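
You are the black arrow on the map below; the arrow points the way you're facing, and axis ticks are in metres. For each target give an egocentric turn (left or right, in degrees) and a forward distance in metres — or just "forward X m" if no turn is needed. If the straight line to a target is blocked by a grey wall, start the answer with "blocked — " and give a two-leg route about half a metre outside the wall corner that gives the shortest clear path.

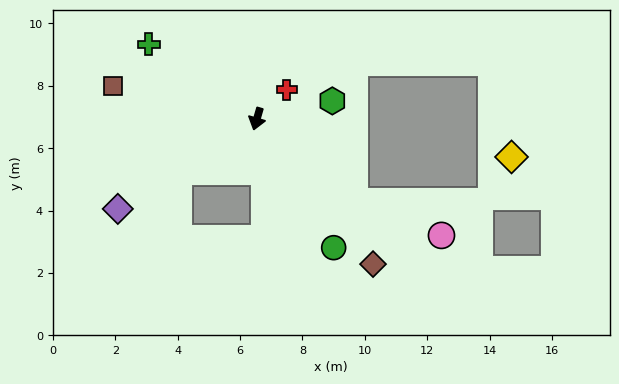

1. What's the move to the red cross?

turn left 150°, forward 1.3 m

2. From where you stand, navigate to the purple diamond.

turn right 41°, forward 5.3 m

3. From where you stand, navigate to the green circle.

turn left 47°, forward 4.8 m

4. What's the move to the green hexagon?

turn left 120°, forward 2.5 m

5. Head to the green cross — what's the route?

turn right 108°, forward 4.2 m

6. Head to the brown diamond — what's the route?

turn left 55°, forward 6.0 m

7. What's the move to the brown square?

turn right 87°, forward 4.7 m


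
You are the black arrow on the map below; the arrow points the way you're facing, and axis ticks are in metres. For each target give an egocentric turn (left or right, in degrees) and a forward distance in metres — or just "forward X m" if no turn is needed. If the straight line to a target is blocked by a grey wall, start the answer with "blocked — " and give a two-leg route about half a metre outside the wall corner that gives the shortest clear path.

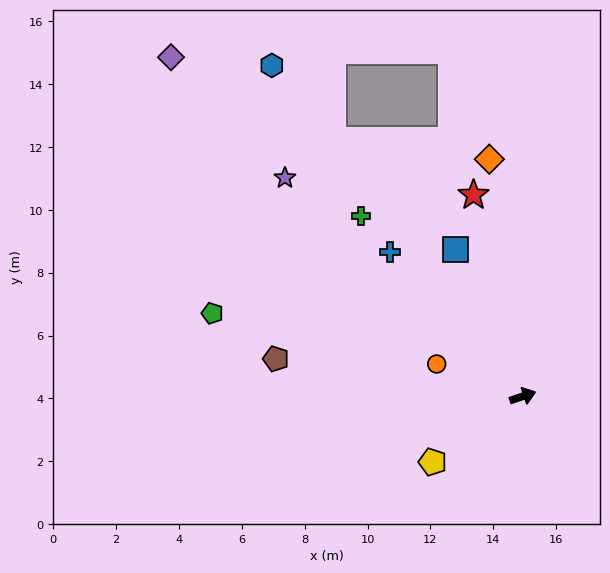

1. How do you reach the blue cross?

turn left 114°, forward 6.2 m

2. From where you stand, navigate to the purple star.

turn left 119°, forward 10.3 m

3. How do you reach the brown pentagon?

turn left 153°, forward 7.9 m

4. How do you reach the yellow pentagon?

turn right 163°, forward 3.5 m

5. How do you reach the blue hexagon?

turn left 108°, forward 13.2 m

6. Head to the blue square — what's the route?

turn left 96°, forward 5.1 m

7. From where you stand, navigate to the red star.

turn left 85°, forward 6.6 m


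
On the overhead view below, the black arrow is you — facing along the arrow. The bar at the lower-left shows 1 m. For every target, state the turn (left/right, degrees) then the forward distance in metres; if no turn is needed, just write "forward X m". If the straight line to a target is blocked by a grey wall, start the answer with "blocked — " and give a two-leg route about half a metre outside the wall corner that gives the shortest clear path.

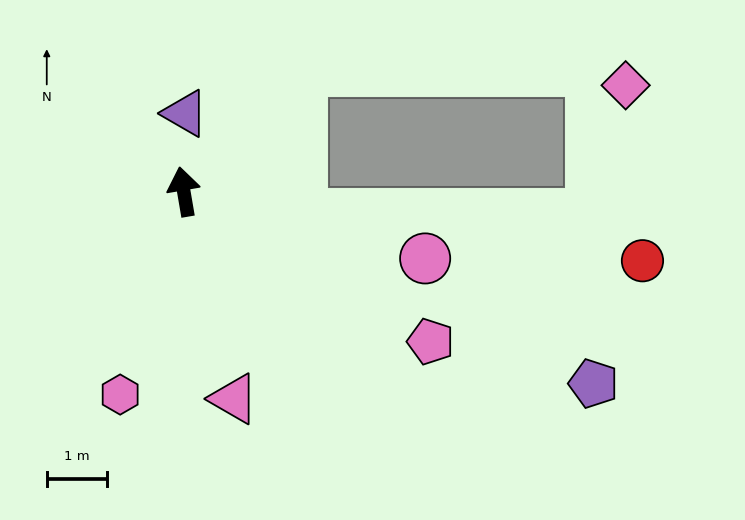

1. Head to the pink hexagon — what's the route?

turn left 153°, forward 3.5 m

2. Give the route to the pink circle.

turn right 115°, forward 4.2 m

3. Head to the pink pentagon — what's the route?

turn right 131°, forward 4.8 m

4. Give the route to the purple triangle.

turn right 11°, forward 1.3 m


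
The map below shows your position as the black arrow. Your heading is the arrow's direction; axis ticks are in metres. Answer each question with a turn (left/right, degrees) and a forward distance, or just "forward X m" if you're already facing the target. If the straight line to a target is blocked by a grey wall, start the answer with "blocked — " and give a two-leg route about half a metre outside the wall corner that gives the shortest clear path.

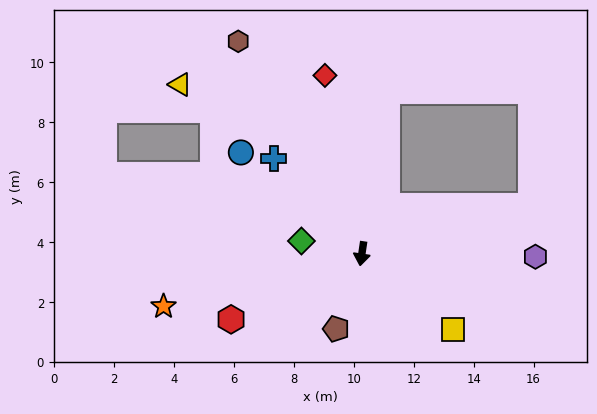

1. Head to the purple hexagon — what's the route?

turn left 97°, forward 5.8 m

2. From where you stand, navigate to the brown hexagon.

turn right 141°, forward 8.2 m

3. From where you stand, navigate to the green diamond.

turn right 93°, forward 2.1 m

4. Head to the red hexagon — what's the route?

turn right 55°, forward 4.9 m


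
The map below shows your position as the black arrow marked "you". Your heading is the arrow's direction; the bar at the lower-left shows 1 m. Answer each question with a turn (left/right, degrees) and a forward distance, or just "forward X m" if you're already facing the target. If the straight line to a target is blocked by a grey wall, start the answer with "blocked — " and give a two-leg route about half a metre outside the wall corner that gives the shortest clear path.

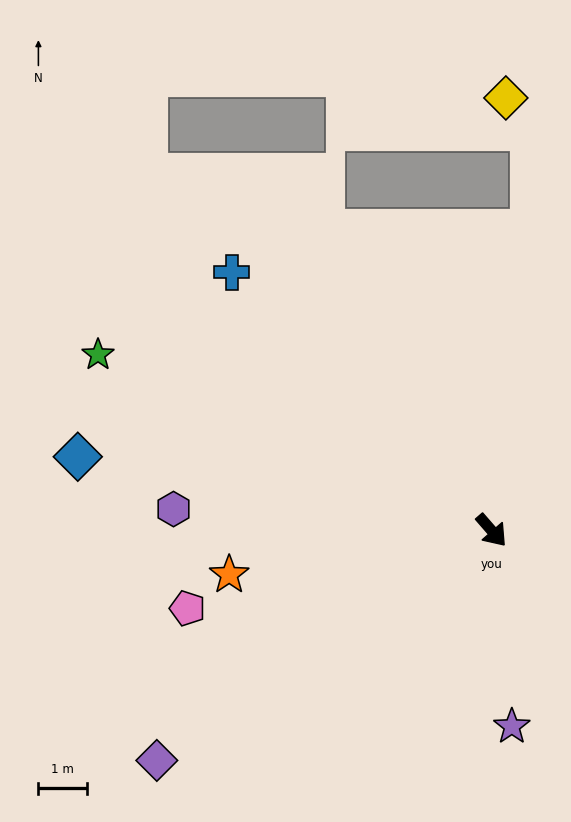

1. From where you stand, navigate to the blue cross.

turn right 176°, forward 7.6 m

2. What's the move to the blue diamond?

turn right 141°, forward 8.7 m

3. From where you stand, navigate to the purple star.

turn right 35°, forward 4.1 m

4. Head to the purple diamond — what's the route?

turn right 97°, forward 8.4 m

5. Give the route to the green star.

turn right 155°, forward 8.9 m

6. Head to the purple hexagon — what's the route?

turn right 135°, forward 6.6 m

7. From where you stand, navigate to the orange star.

turn right 121°, forward 5.5 m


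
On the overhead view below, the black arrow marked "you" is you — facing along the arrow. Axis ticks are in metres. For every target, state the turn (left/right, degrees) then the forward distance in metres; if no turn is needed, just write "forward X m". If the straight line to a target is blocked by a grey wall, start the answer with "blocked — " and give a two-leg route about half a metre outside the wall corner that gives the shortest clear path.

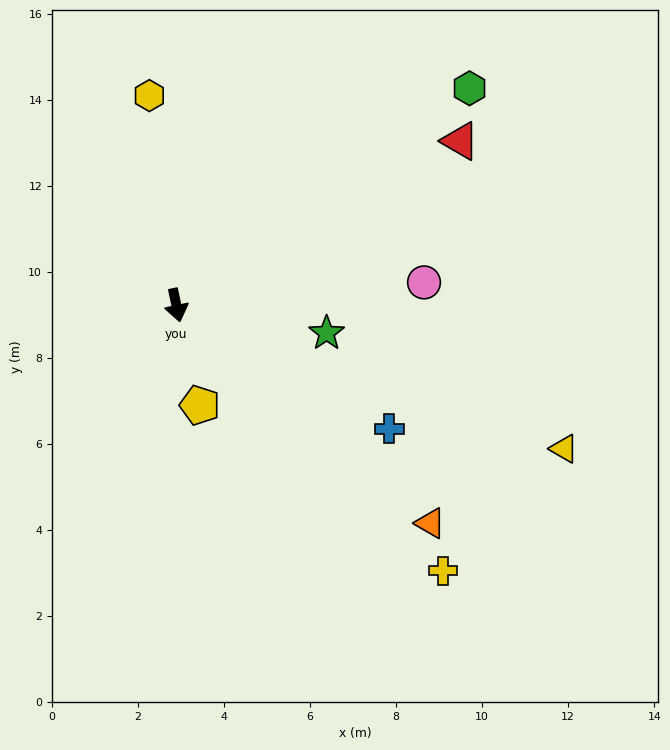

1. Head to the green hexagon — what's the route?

turn left 115°, forward 8.5 m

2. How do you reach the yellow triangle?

turn left 58°, forward 9.6 m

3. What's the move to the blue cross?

turn left 48°, forward 5.7 m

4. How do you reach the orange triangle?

turn left 37°, forward 7.8 m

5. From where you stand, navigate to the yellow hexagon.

turn left 175°, forward 4.9 m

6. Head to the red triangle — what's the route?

turn left 108°, forward 7.6 m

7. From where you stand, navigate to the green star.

turn left 68°, forward 3.5 m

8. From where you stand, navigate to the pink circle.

turn left 83°, forward 5.8 m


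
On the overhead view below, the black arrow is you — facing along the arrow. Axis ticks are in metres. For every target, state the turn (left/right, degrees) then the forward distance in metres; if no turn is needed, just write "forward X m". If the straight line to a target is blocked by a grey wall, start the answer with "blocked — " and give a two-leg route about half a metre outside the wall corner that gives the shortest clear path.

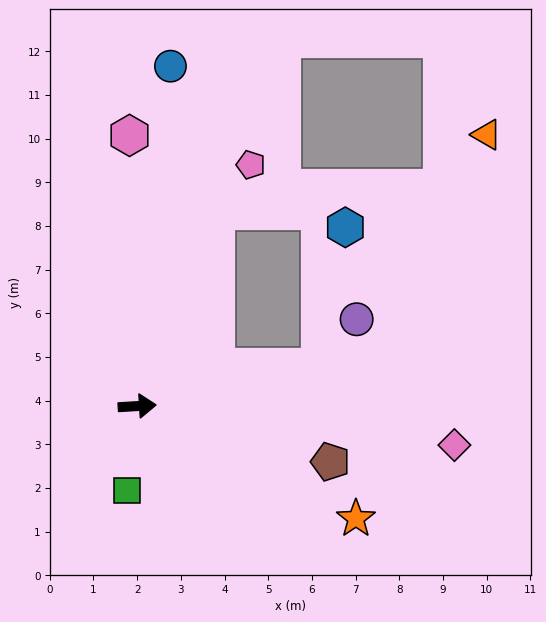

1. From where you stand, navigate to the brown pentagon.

turn right 20°, forward 4.6 m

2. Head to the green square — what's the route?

turn right 101°, forward 1.9 m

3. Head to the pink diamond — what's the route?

turn right 10°, forward 7.3 m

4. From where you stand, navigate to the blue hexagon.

blocked — turn left 9°, forward 4.3 m, then turn left 67°, forward 3.2 m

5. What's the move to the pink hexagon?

turn left 88°, forward 6.2 m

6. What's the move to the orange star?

turn right 31°, forward 5.6 m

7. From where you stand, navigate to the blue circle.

turn left 81°, forward 7.8 m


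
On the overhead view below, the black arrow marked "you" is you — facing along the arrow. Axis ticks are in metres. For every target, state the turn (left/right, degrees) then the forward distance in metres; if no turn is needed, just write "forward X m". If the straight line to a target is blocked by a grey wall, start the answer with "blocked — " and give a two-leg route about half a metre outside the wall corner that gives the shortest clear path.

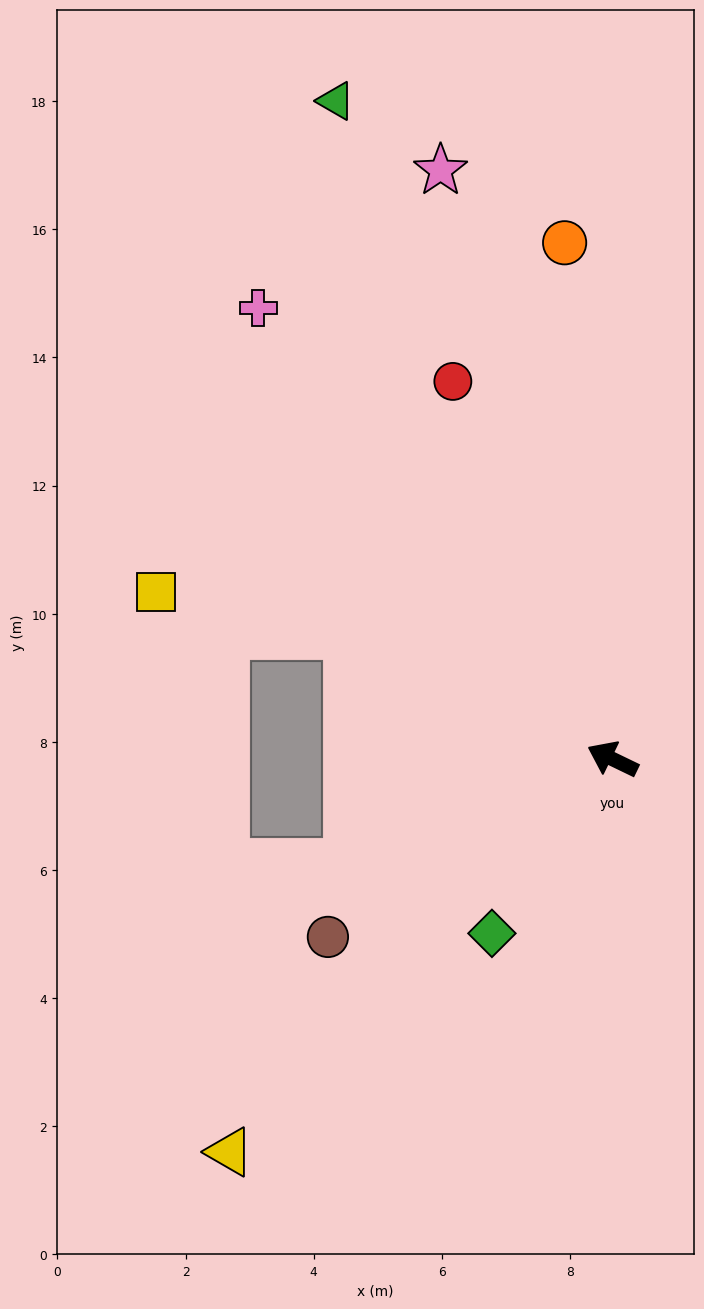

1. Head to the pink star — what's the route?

turn right 48°, forward 9.6 m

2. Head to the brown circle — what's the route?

turn left 58°, forward 5.2 m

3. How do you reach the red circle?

turn right 41°, forward 6.4 m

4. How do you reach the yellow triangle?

turn left 72°, forward 8.6 m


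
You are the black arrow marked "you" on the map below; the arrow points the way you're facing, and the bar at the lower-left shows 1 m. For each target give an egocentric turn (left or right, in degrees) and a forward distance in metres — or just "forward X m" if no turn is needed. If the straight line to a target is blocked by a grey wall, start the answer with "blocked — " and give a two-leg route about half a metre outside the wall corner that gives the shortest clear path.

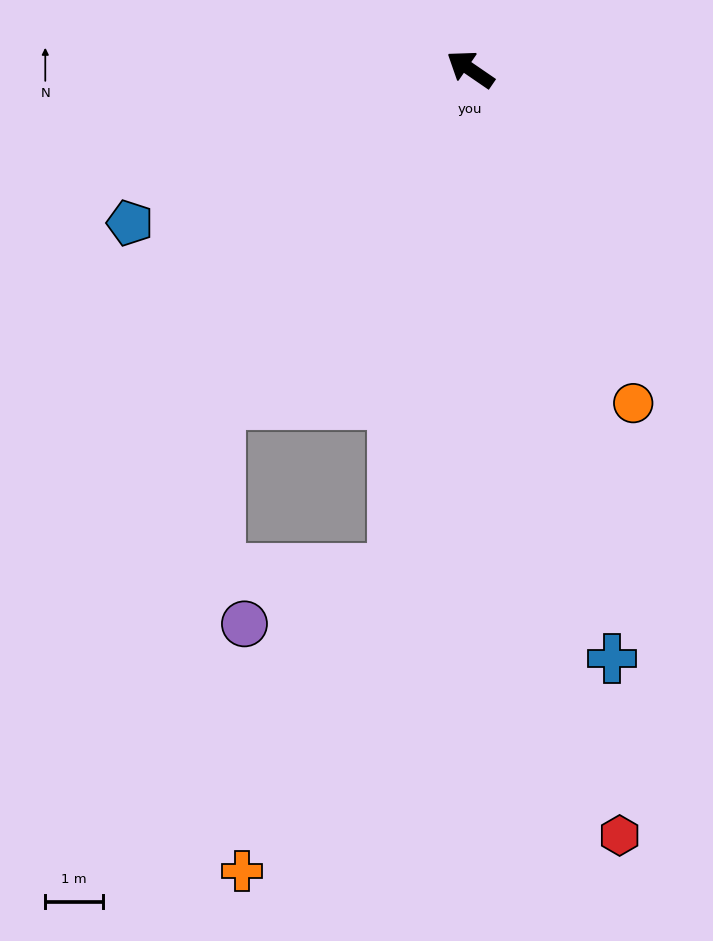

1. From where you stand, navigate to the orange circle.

turn left 150°, forward 6.4 m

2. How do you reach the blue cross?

turn left 138°, forward 10.5 m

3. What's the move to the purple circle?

blocked — turn left 115°, forward 8.7 m, then turn right 60°, forward 2.7 m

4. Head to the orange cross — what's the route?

blocked — turn left 115°, forward 8.7 m, then turn right 17°, forward 5.8 m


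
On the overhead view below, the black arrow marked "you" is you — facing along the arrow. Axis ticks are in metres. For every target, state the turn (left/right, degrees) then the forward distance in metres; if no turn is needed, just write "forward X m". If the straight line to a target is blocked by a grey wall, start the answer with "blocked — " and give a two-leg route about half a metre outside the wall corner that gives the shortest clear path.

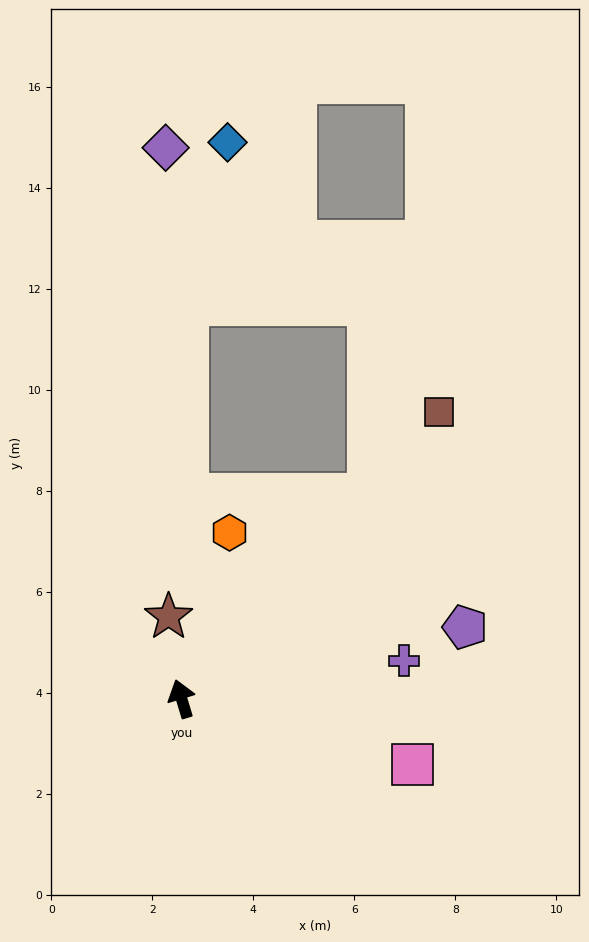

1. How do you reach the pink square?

turn right 123°, forward 4.8 m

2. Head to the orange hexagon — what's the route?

turn right 33°, forward 3.4 m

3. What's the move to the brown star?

turn right 8°, forward 1.6 m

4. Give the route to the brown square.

turn right 59°, forward 7.6 m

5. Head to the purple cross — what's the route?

turn right 97°, forward 4.5 m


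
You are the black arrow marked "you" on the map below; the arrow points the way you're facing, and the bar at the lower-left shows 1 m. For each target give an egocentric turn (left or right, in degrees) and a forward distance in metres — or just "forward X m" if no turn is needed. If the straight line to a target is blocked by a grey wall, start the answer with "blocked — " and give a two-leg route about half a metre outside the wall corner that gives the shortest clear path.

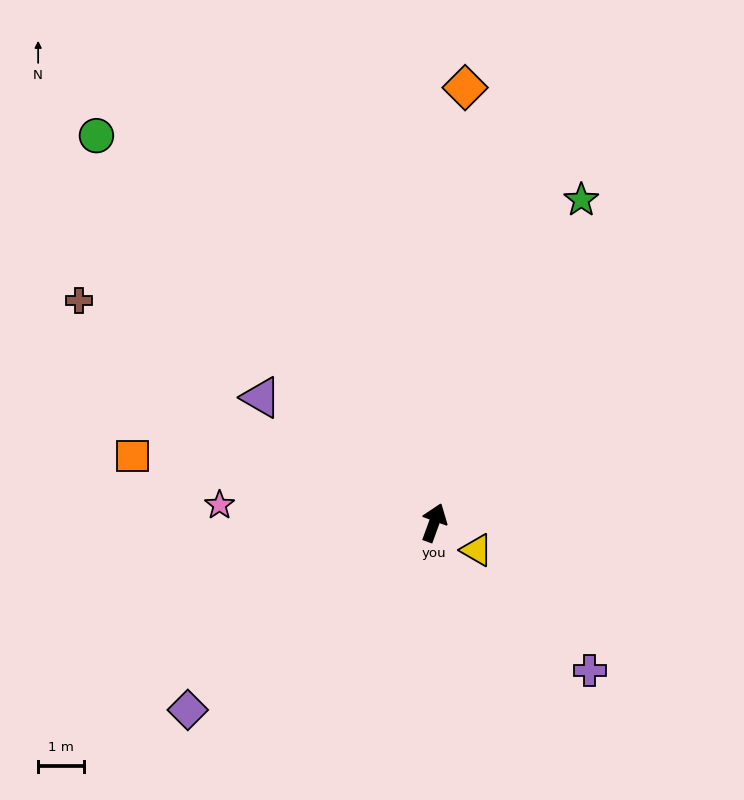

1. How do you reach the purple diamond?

turn left 147°, forward 6.8 m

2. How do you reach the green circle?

turn left 61°, forward 11.2 m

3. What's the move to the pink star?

turn left 105°, forward 4.7 m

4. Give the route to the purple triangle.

turn left 74°, forward 4.7 m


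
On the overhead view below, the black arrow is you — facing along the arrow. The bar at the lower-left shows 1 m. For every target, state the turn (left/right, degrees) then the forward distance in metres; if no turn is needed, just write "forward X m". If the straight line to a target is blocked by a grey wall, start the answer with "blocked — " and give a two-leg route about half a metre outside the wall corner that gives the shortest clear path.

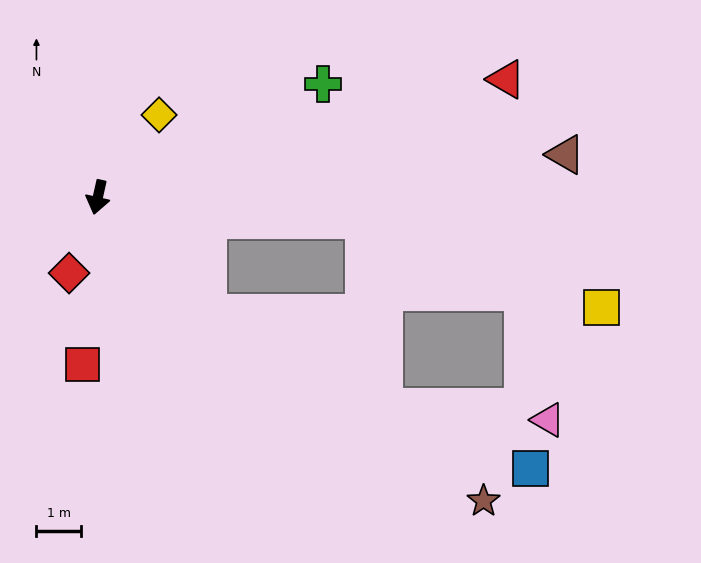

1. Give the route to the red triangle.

turn left 119°, forward 9.6 m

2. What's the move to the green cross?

turn left 129°, forward 5.7 m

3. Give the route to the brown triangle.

turn left 108°, forward 10.6 m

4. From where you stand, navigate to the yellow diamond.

turn left 156°, forward 2.3 m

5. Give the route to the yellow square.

blocked — turn left 98°, forward 6.1 m, then turn right 16°, forward 5.7 m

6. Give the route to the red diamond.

turn right 8°, forward 1.8 m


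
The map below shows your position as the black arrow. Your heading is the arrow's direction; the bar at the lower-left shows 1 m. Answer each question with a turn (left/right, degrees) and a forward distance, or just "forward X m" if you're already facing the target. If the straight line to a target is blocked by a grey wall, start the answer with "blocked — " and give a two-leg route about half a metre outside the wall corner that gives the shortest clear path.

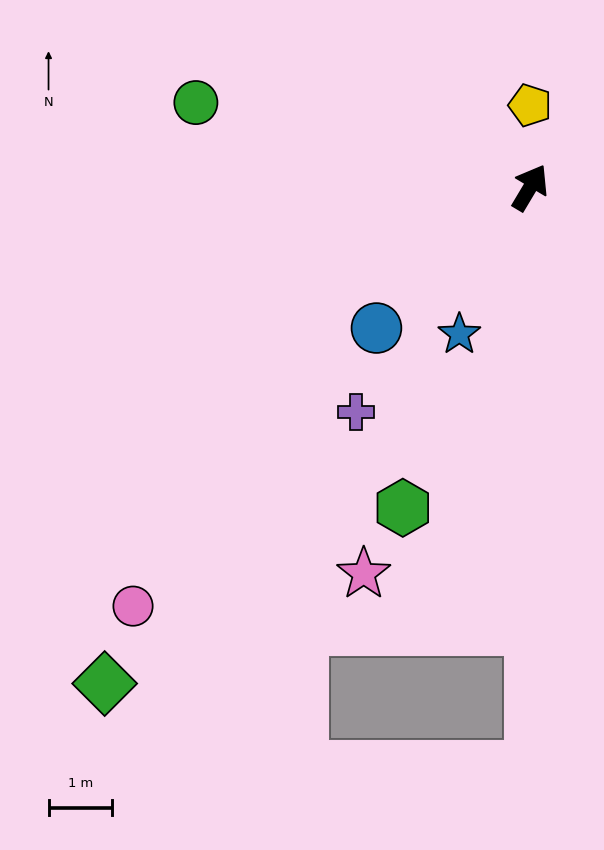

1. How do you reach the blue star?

turn right 175°, forward 2.6 m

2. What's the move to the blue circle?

turn left 163°, forward 3.3 m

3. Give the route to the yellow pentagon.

turn left 31°, forward 1.3 m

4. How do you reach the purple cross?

turn left 173°, forward 4.5 m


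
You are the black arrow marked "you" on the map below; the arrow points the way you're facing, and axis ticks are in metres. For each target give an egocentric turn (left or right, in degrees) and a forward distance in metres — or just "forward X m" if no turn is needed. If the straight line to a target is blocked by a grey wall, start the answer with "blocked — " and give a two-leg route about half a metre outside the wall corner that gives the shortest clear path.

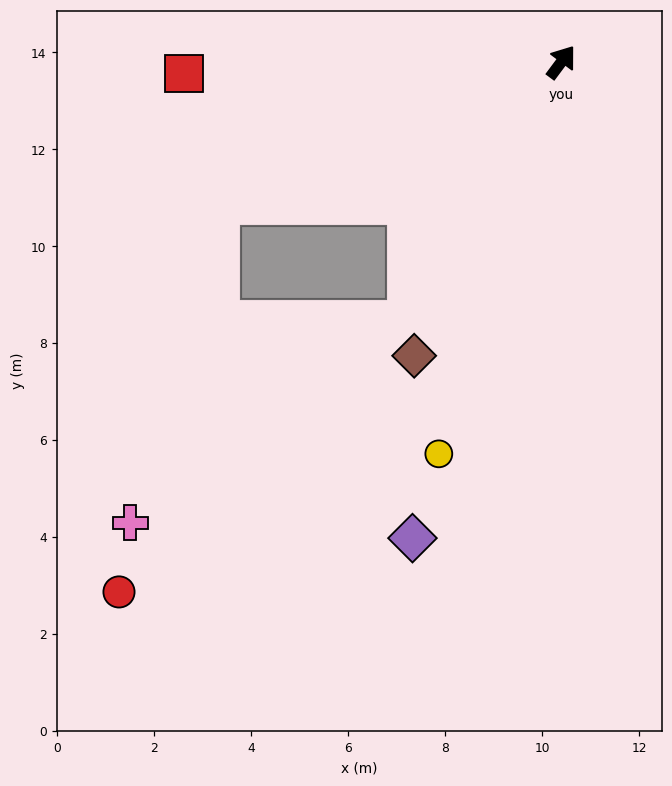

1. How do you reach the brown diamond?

turn right 170°, forward 6.8 m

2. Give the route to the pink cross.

blocked — turn right 174°, forward 6.2 m, then turn right 23°, forward 7.1 m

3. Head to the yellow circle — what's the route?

turn right 161°, forward 8.5 m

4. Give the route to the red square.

turn left 128°, forward 7.8 m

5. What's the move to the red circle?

blocked — turn right 174°, forward 6.2 m, then turn right 16°, forward 8.2 m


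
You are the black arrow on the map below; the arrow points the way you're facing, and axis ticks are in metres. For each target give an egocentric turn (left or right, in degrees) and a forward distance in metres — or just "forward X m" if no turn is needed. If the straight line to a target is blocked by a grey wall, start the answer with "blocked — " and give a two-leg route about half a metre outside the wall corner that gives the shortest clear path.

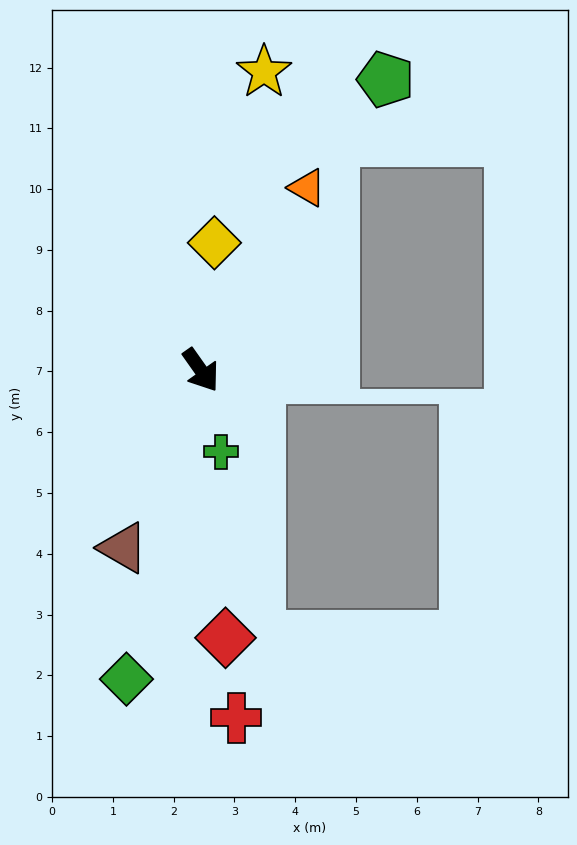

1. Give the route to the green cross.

turn right 21°, forward 1.4 m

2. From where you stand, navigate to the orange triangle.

turn left 115°, forward 3.5 m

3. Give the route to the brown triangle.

turn right 59°, forward 3.2 m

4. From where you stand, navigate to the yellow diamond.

turn left 139°, forward 2.1 m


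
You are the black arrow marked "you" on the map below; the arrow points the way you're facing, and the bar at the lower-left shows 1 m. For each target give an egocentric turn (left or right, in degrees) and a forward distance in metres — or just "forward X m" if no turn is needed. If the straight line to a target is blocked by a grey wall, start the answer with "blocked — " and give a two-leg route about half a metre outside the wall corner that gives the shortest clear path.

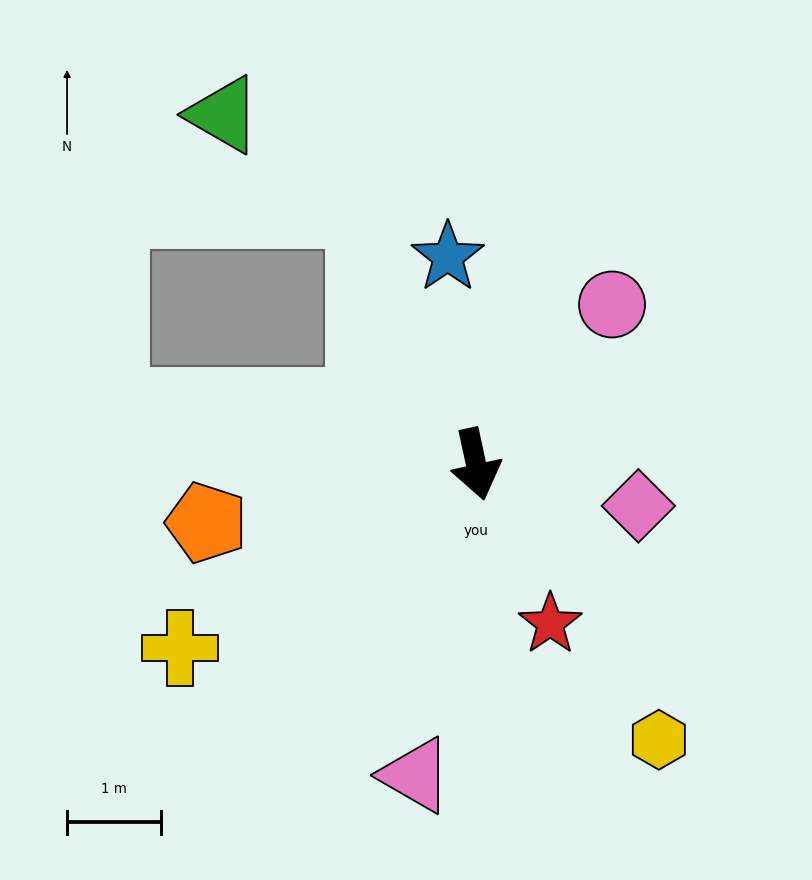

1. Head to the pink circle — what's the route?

turn left 127°, forward 2.2 m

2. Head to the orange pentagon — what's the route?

turn right 90°, forward 2.9 m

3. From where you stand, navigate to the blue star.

turn left 176°, forward 2.2 m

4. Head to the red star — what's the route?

turn left 13°, forward 1.9 m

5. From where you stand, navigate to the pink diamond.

turn left 63°, forward 1.8 m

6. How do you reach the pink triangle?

turn right 23°, forward 3.4 m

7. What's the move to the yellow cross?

turn right 70°, forward 3.7 m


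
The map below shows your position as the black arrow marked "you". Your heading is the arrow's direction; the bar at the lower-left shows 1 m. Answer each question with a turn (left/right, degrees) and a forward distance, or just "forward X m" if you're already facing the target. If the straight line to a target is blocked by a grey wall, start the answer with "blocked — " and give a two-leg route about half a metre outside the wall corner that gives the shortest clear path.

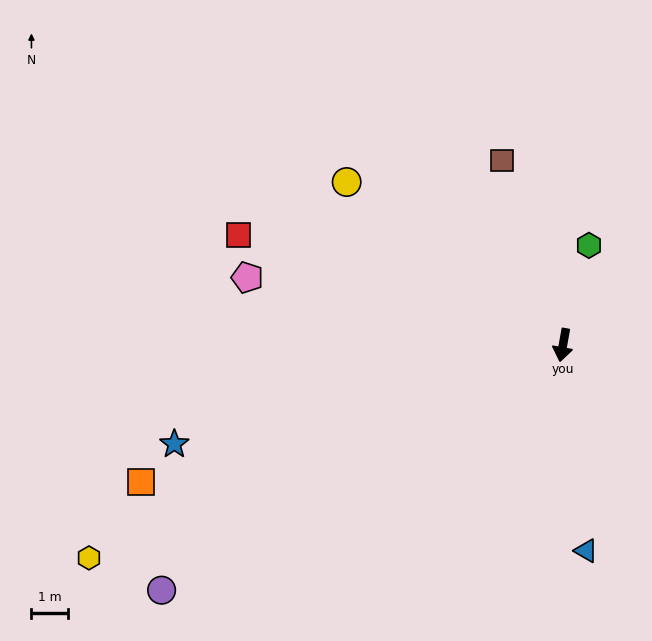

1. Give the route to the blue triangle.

turn left 17°, forward 5.7 m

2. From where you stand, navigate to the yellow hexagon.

turn right 56°, forward 14.4 m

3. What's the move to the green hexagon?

turn left 176°, forward 2.9 m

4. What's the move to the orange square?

turn right 62°, forward 12.3 m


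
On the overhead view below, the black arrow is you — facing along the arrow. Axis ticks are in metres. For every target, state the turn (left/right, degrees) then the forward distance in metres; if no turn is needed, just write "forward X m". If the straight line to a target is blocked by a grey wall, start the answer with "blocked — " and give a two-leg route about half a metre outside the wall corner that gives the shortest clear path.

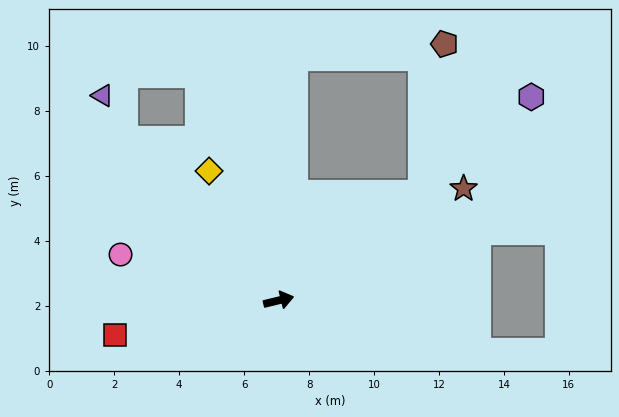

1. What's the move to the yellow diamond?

turn left 105°, forward 4.5 m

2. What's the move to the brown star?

turn left 17°, forward 6.7 m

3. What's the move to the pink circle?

turn left 150°, forward 5.1 m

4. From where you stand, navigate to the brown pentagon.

blocked — turn left 23°, forward 5.5 m, then turn left 45°, forward 4.6 m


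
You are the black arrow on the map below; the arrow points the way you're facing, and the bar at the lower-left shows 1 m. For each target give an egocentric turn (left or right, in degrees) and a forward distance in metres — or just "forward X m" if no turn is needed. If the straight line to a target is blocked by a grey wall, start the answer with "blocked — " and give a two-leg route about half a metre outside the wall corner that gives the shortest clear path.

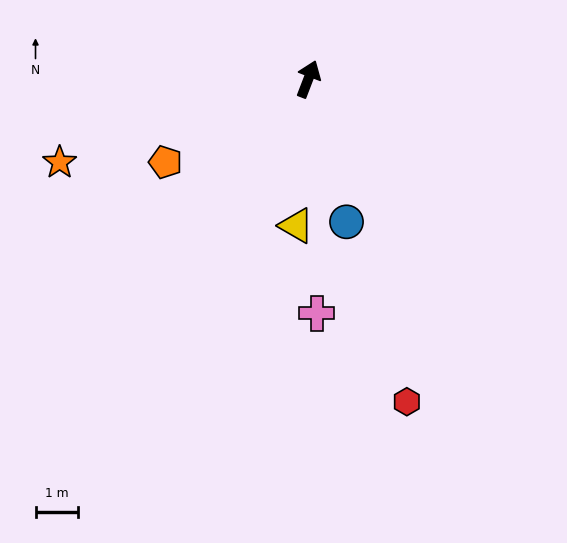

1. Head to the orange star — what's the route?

turn left 130°, forward 6.1 m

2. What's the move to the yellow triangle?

turn right 164°, forward 3.4 m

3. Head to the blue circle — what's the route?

turn right 144°, forward 3.5 m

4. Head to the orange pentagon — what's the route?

turn left 141°, forward 3.9 m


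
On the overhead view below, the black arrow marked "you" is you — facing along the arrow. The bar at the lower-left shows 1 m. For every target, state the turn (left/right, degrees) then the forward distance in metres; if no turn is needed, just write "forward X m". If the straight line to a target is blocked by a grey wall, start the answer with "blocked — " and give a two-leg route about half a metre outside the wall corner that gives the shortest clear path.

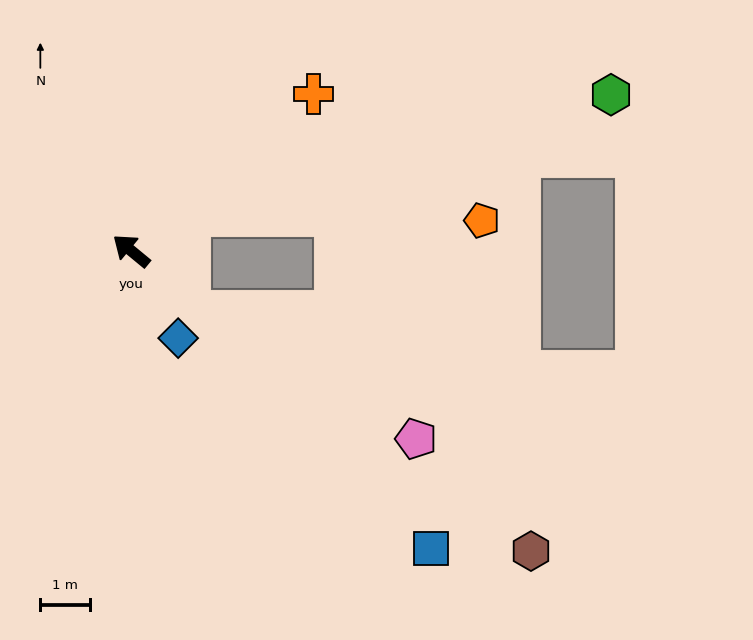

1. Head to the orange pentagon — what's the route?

blocked — turn right 110°, forward 1.4 m, then turn right 31°, forward 5.9 m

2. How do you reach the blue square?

turn left 175°, forward 8.6 m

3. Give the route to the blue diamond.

turn left 158°, forward 2.0 m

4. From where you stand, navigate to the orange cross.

turn right 100°, forward 4.9 m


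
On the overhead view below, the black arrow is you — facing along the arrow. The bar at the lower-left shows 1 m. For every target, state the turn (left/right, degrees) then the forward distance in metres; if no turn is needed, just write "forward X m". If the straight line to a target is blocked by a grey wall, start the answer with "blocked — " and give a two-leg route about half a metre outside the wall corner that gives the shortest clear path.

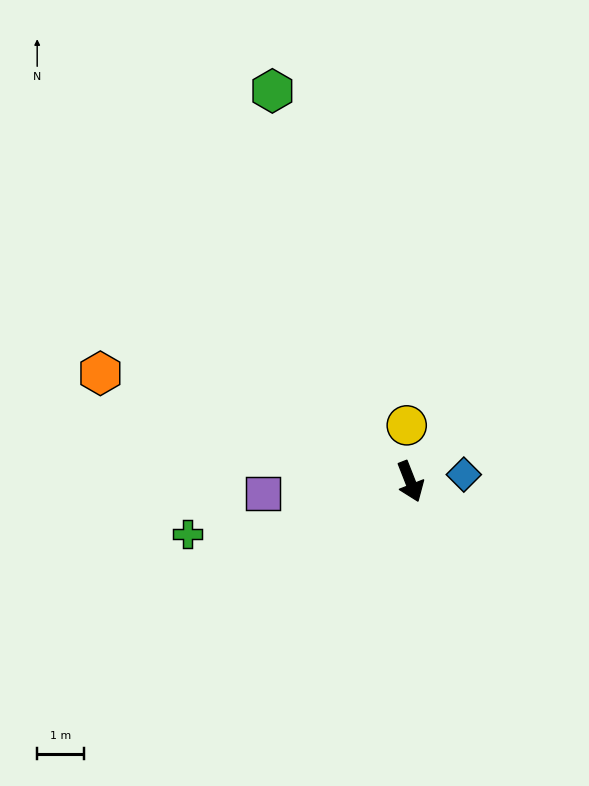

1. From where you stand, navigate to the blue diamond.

turn left 76°, forward 1.1 m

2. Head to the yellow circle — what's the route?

turn left 162°, forward 1.2 m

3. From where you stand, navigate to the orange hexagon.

turn right 131°, forward 6.9 m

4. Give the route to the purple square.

turn right 107°, forward 3.1 m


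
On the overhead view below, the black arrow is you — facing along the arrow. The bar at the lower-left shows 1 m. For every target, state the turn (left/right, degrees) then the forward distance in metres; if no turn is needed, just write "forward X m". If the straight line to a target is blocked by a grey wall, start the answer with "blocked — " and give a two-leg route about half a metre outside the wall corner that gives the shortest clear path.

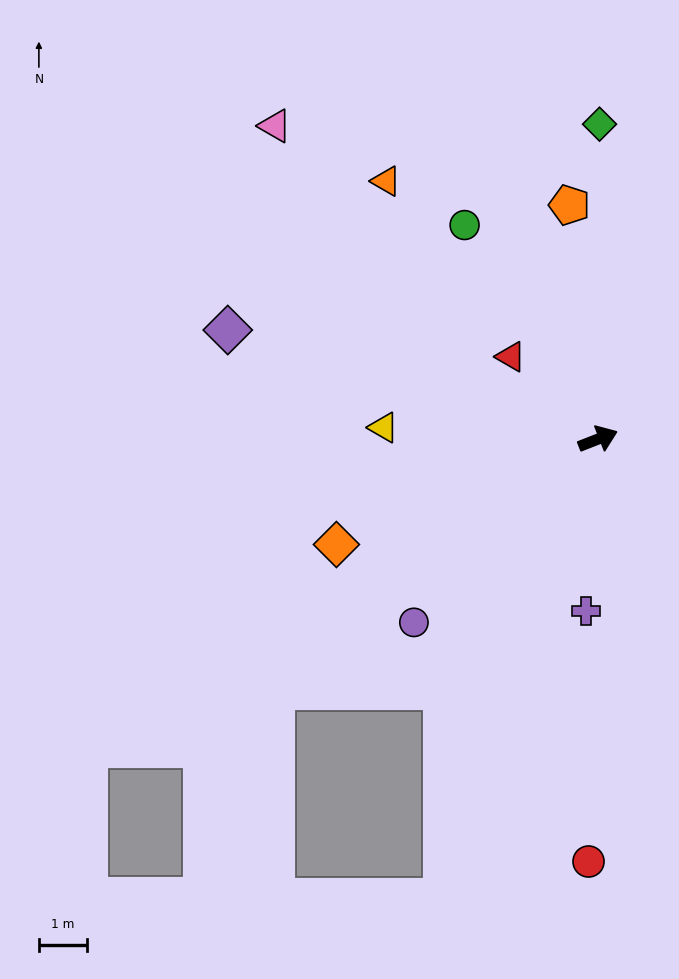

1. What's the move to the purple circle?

turn right 157°, forward 5.3 m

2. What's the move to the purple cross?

turn right 115°, forward 3.6 m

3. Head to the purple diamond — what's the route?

turn left 142°, forward 7.9 m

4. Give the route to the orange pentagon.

turn left 76°, forward 4.9 m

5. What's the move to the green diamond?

turn left 68°, forward 6.5 m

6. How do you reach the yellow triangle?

turn left 156°, forward 4.4 m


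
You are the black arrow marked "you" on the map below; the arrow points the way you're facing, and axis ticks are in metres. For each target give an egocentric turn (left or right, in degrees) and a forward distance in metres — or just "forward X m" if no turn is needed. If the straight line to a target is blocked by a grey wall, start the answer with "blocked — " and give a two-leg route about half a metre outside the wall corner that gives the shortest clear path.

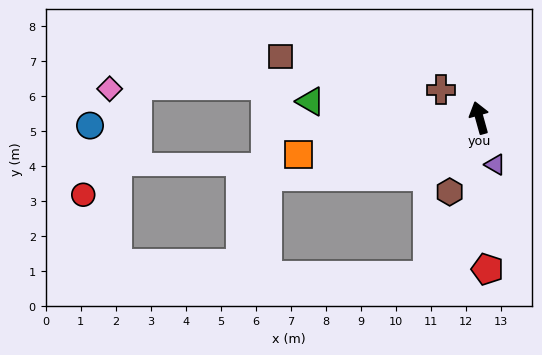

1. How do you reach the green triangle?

turn left 69°, forward 4.8 m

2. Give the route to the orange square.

turn left 86°, forward 5.3 m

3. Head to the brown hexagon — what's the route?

turn left 143°, forward 2.3 m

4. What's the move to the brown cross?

turn left 38°, forward 1.4 m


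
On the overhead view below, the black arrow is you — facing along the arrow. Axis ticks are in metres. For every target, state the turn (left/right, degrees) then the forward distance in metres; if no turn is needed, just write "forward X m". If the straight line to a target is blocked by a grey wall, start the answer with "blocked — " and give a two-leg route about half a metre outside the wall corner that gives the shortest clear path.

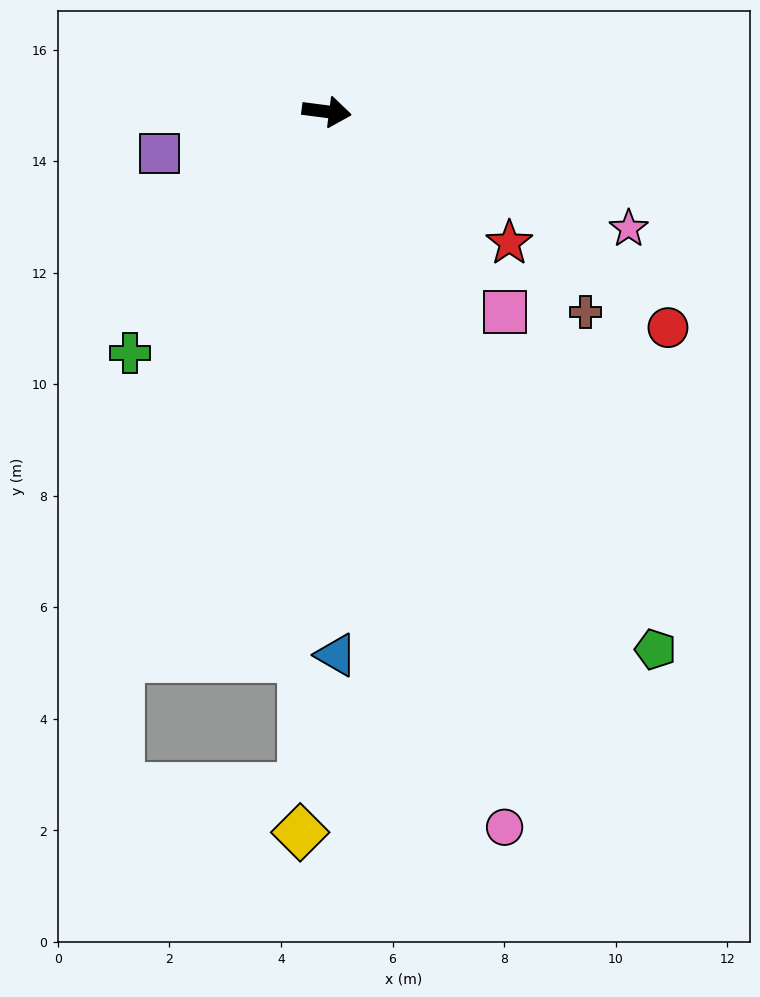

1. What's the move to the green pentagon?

turn right 51°, forward 11.3 m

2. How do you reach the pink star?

turn right 14°, forward 5.8 m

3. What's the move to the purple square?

turn right 159°, forward 3.1 m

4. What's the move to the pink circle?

turn right 69°, forward 13.2 m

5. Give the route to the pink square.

turn right 41°, forward 4.8 m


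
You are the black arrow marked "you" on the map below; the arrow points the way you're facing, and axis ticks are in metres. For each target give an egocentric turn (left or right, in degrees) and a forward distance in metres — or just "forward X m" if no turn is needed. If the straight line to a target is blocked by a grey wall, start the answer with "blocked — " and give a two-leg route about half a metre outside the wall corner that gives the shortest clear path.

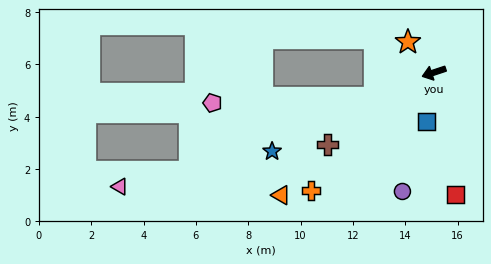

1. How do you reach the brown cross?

turn left 16°, forward 4.9 m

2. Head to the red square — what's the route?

turn left 82°, forward 4.7 m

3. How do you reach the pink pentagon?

blocked — turn left 5°, forward 2.5 m, then turn right 22°, forward 6.2 m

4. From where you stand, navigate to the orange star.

turn right 68°, forward 1.5 m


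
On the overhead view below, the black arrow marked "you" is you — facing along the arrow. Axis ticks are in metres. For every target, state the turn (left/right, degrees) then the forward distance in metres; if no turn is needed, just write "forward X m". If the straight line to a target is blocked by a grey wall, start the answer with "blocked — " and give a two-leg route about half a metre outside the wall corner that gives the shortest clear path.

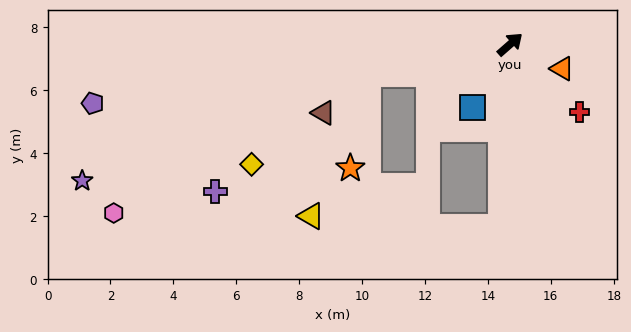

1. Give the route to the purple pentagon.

turn left 147°, forward 13.4 m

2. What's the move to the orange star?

blocked — turn left 151°, forward 4.6 m, then turn left 67°, forward 3.0 m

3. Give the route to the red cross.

turn right 85°, forward 3.1 m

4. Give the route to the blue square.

turn right 162°, forward 2.3 m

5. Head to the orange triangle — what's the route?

turn right 66°, forward 1.8 m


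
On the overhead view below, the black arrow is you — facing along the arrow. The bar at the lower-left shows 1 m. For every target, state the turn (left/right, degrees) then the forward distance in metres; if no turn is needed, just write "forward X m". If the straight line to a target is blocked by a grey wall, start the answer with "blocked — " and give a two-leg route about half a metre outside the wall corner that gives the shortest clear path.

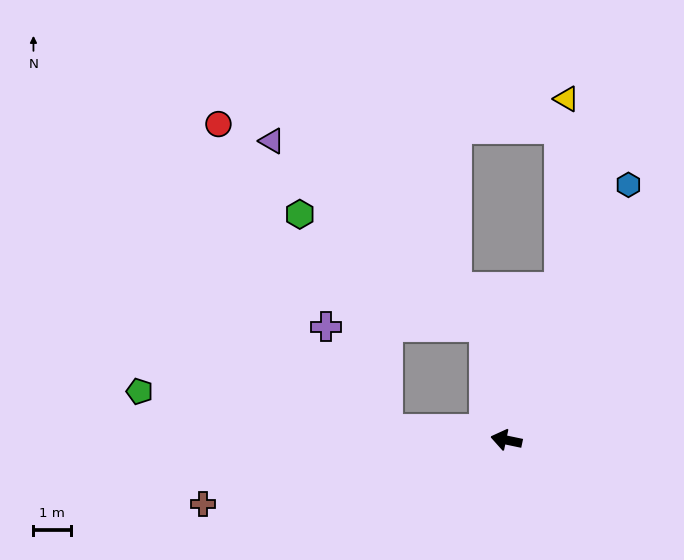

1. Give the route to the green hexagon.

blocked — turn right 67°, forward 3.1 m, then turn left 48°, forward 5.7 m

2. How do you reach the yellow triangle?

blocked — turn right 98°, forward 4.3 m, then turn left 18°, forward 5.0 m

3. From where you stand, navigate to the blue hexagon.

turn right 104°, forward 7.5 m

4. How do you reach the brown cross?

turn left 24°, forward 8.2 m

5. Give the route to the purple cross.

blocked — turn left 7°, forward 3.2 m, then turn right 55°, forward 3.2 m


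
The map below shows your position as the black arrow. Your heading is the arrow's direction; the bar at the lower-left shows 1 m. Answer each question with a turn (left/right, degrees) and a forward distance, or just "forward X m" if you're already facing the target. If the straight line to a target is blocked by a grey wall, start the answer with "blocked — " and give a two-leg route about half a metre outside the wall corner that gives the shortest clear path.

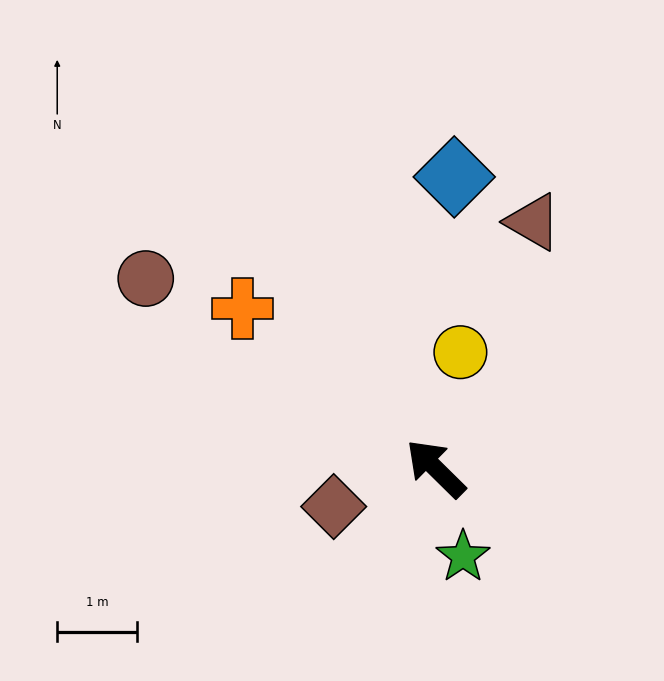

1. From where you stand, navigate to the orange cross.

turn left 5°, forward 3.1 m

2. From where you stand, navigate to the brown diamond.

turn left 65°, forward 1.4 m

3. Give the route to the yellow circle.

turn right 57°, forward 1.5 m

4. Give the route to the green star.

turn left 152°, forward 1.2 m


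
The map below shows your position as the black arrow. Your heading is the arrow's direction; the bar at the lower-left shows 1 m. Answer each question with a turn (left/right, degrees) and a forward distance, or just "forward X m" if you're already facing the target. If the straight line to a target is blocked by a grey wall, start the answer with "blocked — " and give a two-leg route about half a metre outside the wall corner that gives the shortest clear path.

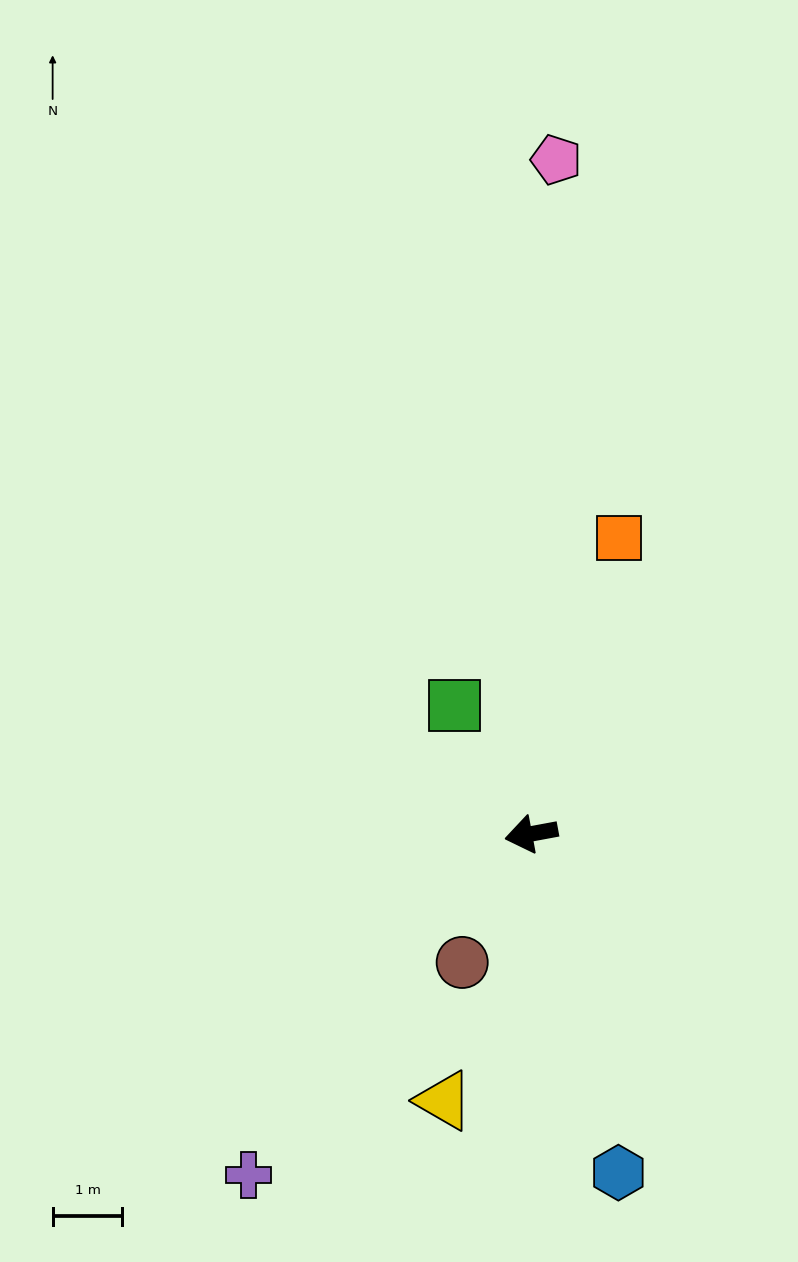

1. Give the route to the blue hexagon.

turn left 94°, forward 5.0 m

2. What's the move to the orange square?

turn right 117°, forward 4.4 m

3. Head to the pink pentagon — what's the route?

turn right 103°, forward 9.7 m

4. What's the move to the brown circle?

turn left 51°, forward 2.1 m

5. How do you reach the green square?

turn right 70°, forward 2.1 m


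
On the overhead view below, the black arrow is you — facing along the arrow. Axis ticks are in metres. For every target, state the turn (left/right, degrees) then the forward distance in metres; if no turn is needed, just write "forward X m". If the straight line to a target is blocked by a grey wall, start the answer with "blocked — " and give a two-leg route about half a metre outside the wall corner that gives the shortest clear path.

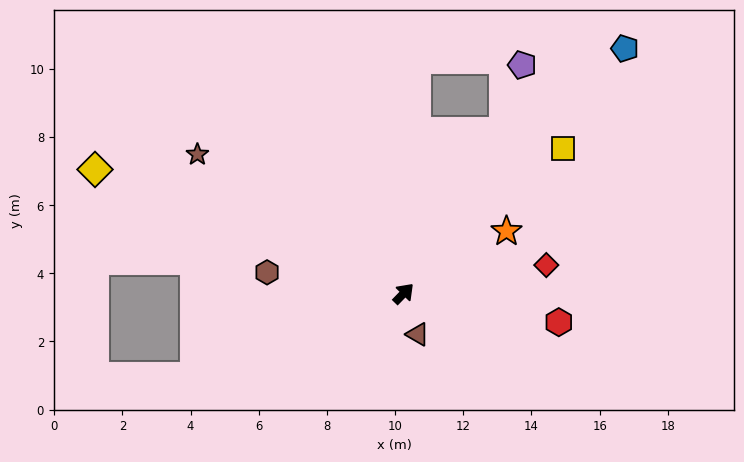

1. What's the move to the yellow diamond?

turn left 112°, forward 9.8 m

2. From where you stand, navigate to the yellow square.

turn right 4°, forward 6.3 m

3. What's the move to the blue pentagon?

turn left 2°, forward 9.7 m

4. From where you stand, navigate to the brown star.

turn left 100°, forward 7.3 m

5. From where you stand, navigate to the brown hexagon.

turn left 125°, forward 4.1 m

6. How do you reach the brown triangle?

turn right 117°, forward 1.3 m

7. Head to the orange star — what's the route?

turn right 15°, forward 3.5 m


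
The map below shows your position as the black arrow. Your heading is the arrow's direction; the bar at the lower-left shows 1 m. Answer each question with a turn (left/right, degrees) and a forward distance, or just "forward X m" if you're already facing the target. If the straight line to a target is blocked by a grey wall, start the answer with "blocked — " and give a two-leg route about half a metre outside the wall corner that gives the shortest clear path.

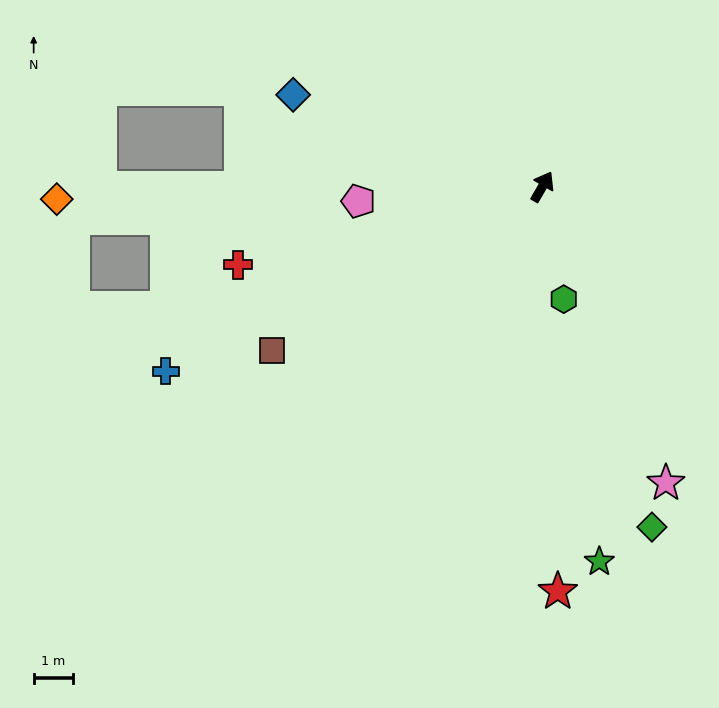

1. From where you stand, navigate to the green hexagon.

turn right 139°, forward 2.9 m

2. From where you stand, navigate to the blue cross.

turn left 146°, forward 10.7 m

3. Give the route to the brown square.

turn left 151°, forward 8.1 m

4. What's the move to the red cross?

turn left 134°, forward 8.0 m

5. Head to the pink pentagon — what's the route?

turn left 125°, forward 4.7 m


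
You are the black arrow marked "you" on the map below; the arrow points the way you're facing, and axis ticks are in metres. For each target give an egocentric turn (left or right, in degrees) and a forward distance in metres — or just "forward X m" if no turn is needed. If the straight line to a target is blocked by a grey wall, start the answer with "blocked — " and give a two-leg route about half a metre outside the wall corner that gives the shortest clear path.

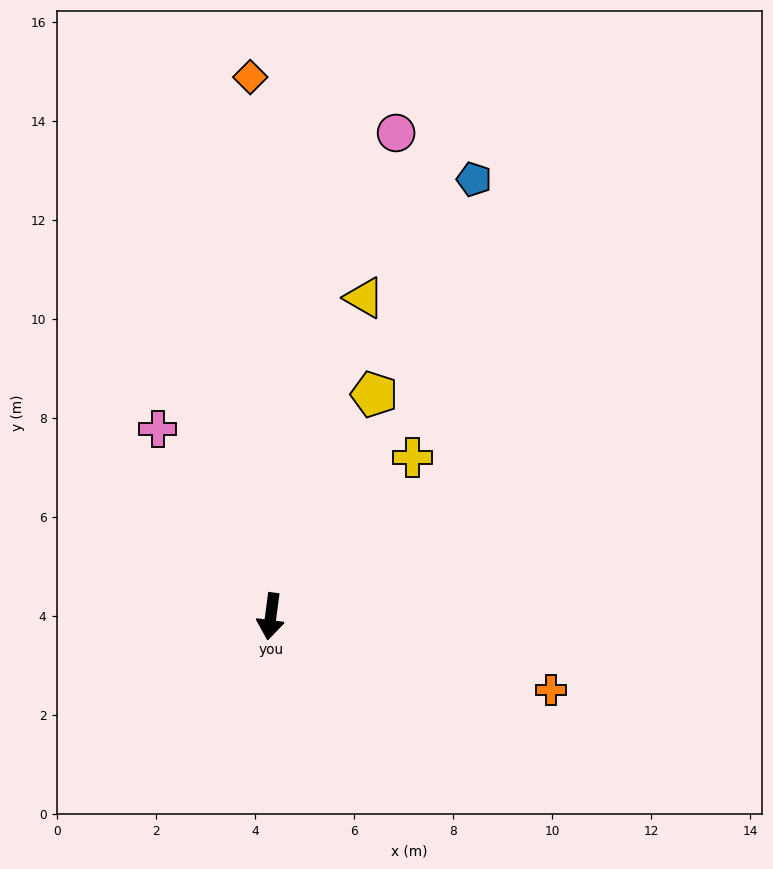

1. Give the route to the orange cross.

turn left 83°, forward 5.9 m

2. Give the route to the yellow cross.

turn left 146°, forward 4.3 m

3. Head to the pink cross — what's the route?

turn right 141°, forward 4.4 m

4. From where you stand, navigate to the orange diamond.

turn right 170°, forward 10.9 m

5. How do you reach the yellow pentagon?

turn left 163°, forward 4.9 m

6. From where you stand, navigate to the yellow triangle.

turn left 171°, forward 6.7 m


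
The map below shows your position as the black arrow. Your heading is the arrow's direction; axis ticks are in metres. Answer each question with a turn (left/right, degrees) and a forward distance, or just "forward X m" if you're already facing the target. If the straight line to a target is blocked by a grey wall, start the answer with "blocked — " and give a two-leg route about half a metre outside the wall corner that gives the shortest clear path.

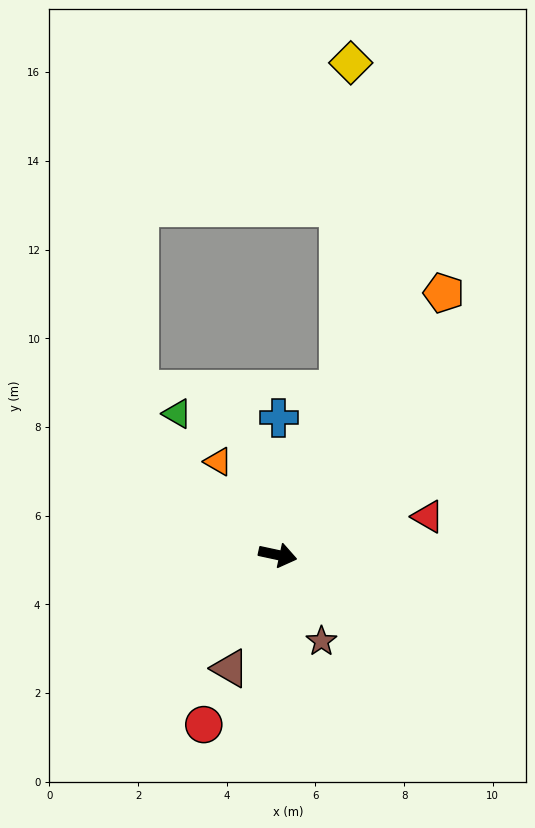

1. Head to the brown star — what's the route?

turn right 51°, forward 2.2 m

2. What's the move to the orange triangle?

turn left 135°, forward 2.5 m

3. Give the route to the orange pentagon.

turn left 70°, forward 7.0 m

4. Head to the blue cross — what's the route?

turn left 102°, forward 3.1 m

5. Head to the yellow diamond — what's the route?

blocked — turn left 82°, forward 4.0 m, then turn left 18°, forward 7.4 m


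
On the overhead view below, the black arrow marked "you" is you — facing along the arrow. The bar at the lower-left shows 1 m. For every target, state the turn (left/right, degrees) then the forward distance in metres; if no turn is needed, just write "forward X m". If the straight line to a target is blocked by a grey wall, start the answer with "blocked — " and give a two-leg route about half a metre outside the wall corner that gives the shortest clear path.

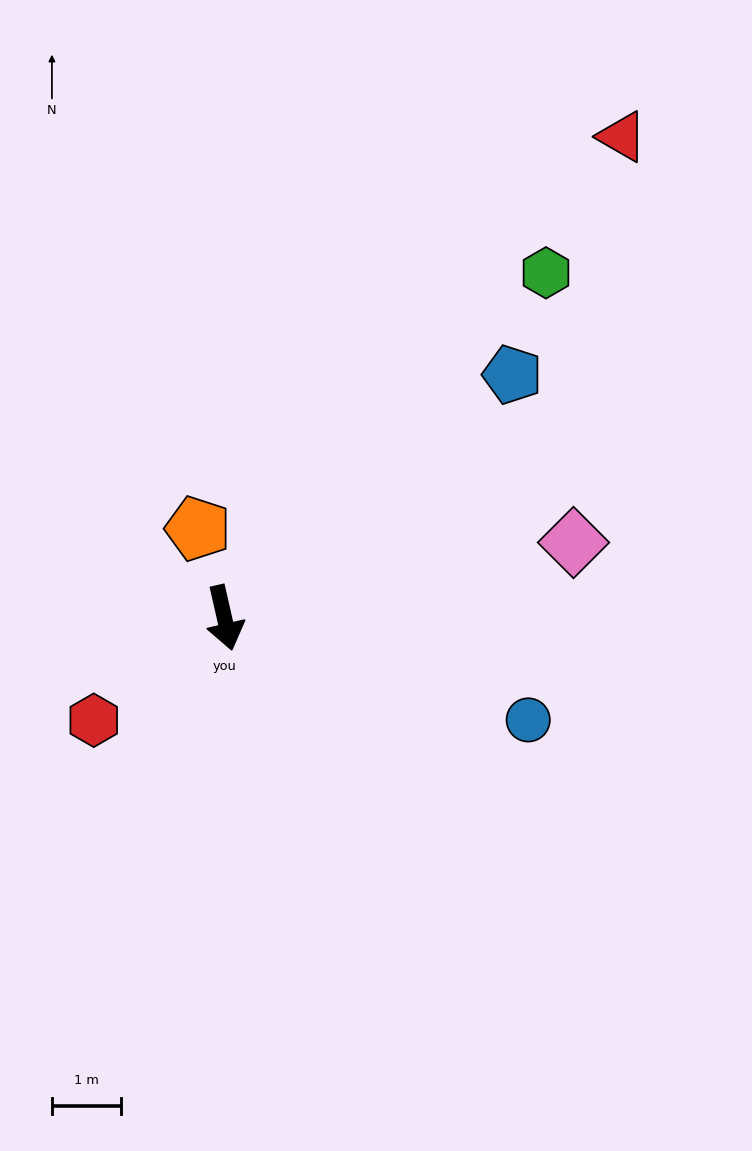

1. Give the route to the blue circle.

turn left 59°, forward 4.6 m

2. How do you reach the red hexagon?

turn right 65°, forward 2.4 m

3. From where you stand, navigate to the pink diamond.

turn left 89°, forward 5.1 m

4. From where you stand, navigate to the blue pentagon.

turn left 117°, forward 5.4 m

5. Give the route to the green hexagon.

turn left 124°, forward 6.8 m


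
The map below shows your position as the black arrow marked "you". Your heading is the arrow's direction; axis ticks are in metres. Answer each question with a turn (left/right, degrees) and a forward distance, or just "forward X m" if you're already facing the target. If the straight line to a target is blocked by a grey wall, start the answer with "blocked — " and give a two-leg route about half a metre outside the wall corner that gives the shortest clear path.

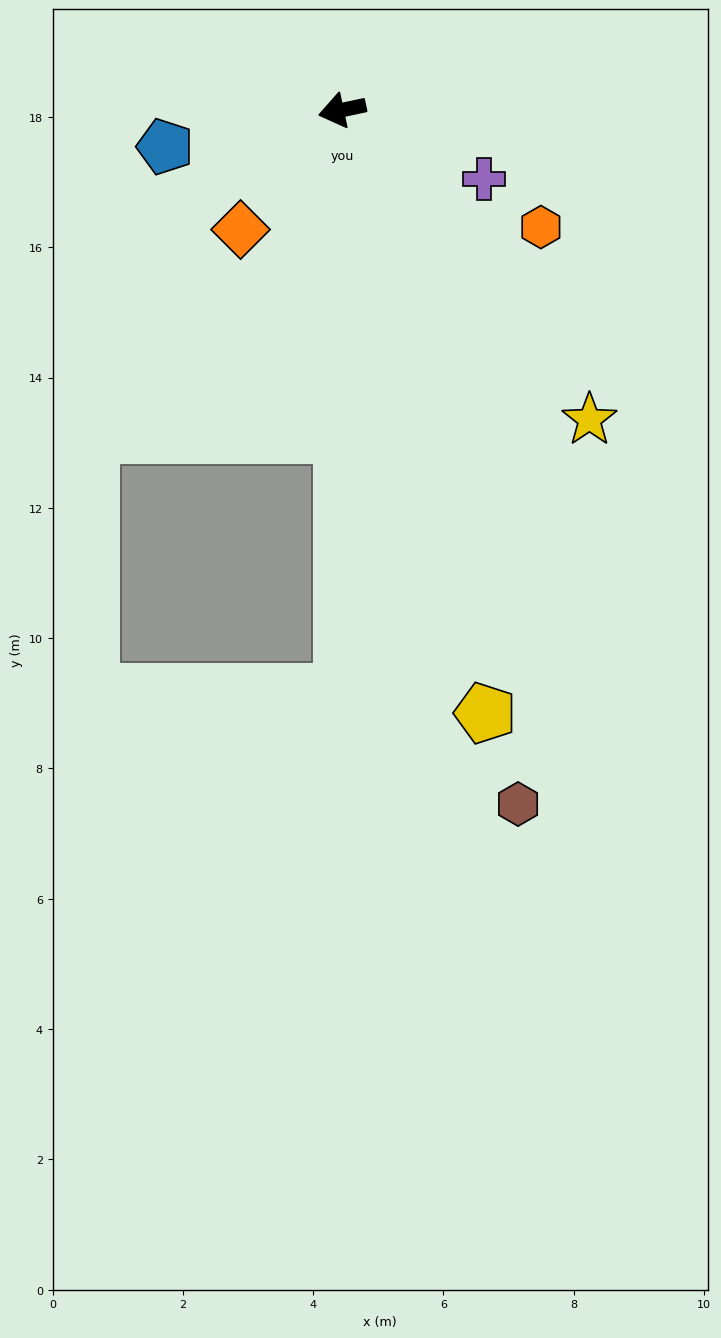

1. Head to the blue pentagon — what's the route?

forward 2.8 m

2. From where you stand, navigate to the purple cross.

turn left 142°, forward 2.4 m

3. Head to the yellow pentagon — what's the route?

turn left 91°, forward 9.5 m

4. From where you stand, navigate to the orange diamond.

turn left 38°, forward 2.4 m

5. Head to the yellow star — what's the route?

turn left 117°, forward 6.1 m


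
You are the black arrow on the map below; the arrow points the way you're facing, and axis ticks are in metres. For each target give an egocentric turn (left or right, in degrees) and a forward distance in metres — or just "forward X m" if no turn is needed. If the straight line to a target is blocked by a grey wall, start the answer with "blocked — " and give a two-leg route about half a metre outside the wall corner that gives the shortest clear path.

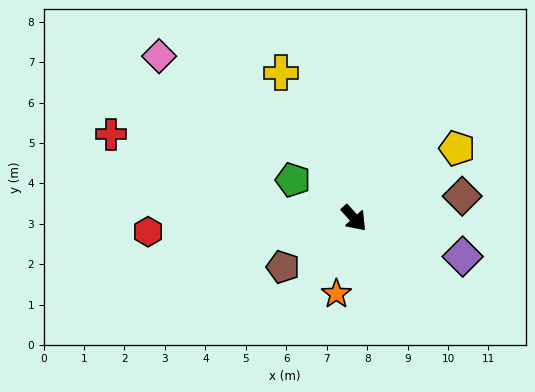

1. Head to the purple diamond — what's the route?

turn left 28°, forward 2.8 m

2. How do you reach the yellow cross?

turn left 165°, forward 4.0 m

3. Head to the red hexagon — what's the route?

turn right 128°, forward 5.1 m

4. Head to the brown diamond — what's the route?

turn left 59°, forward 2.7 m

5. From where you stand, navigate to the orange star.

turn right 55°, forward 1.9 m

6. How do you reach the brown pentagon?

turn right 98°, forward 2.1 m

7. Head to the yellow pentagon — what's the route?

turn left 82°, forward 3.1 m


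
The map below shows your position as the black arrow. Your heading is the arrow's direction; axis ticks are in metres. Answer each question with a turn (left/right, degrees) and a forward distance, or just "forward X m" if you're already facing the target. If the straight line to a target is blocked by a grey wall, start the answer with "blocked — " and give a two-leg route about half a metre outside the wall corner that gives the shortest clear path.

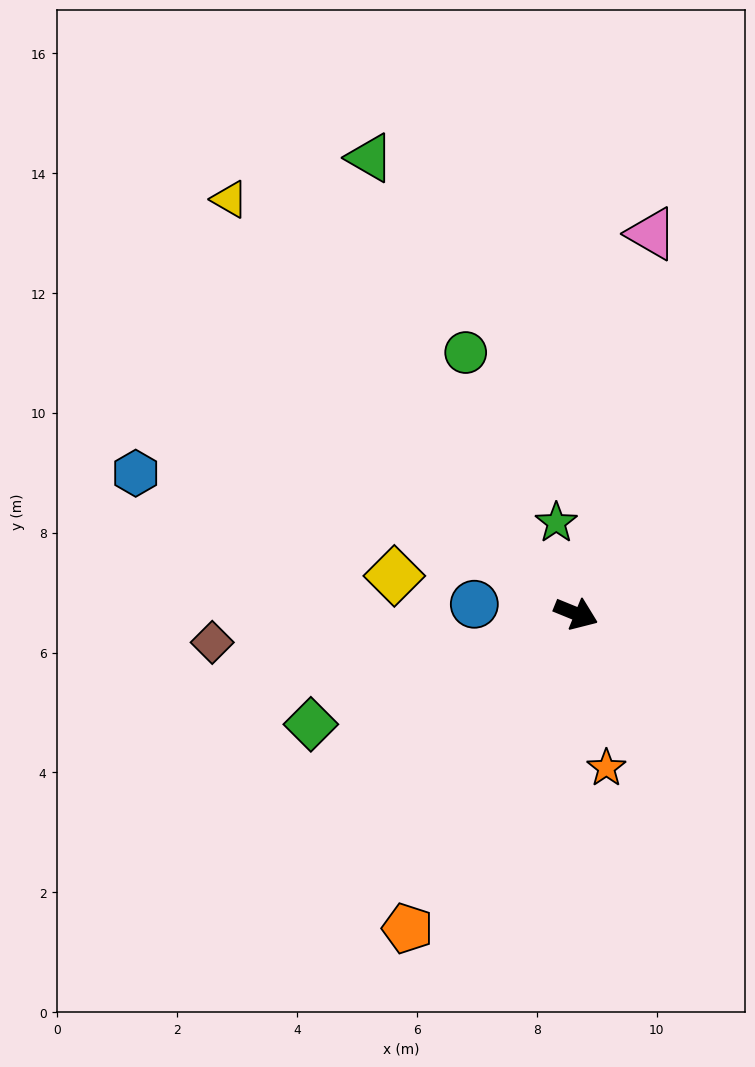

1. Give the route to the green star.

turn left 124°, forward 1.6 m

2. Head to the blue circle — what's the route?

turn right 163°, forward 1.7 m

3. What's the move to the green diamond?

turn right 135°, forward 4.8 m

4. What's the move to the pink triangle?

turn left 101°, forward 6.5 m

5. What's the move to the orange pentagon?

turn right 96°, forward 6.0 m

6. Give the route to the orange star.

turn right 57°, forward 2.6 m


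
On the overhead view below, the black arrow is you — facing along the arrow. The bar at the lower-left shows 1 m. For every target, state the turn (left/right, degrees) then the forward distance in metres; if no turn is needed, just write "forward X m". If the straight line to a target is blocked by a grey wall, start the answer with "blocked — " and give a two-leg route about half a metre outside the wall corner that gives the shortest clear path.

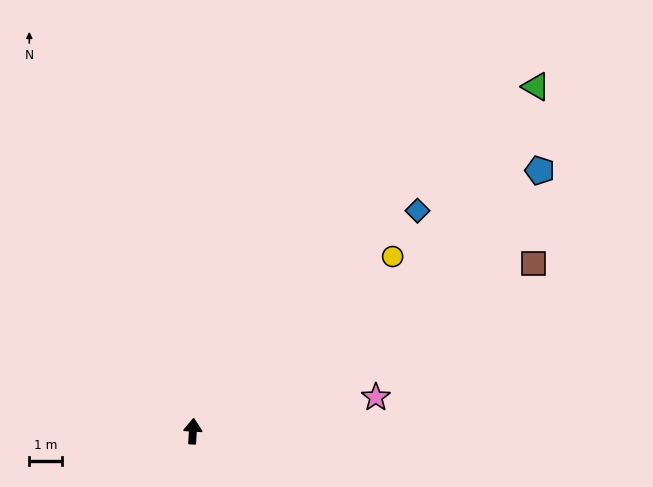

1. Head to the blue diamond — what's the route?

turn right 42°, forward 9.6 m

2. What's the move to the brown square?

turn right 60°, forward 11.6 m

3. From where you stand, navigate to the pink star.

turn right 76°, forward 5.7 m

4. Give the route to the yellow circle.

turn right 45°, forward 8.1 m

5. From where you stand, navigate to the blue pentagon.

turn right 50°, forward 13.3 m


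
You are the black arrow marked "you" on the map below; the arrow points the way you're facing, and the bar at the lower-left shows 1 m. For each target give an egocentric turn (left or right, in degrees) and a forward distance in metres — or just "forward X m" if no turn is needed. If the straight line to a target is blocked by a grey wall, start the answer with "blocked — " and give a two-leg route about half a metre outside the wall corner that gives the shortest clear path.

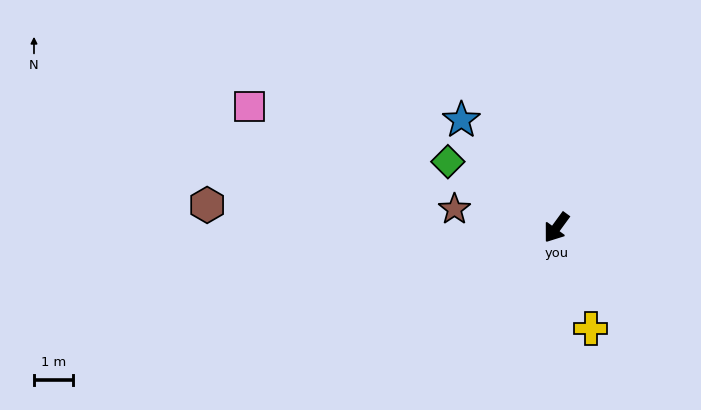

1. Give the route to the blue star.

turn right 102°, forward 3.7 m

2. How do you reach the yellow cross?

turn left 55°, forward 2.7 m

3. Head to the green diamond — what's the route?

turn right 85°, forward 3.2 m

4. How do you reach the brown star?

turn right 64°, forward 2.6 m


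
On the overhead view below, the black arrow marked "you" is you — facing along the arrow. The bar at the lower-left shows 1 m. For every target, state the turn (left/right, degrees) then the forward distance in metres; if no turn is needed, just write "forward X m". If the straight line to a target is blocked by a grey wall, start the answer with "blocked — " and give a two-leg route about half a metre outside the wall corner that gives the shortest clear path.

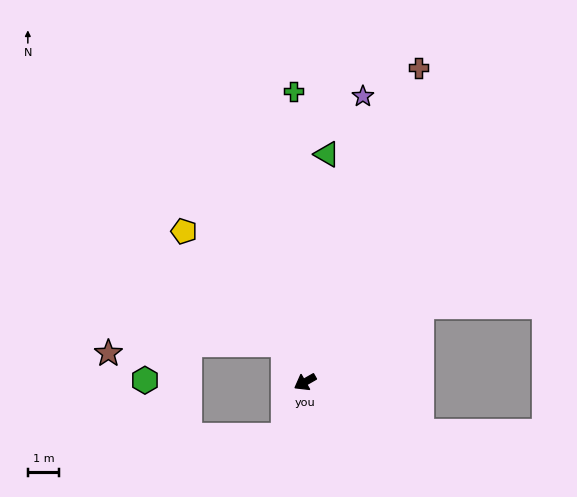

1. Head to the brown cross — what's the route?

turn right 140°, forward 10.6 m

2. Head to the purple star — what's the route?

turn right 131°, forward 9.3 m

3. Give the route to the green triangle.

turn right 125°, forward 7.3 m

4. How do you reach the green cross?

turn right 118°, forward 9.3 m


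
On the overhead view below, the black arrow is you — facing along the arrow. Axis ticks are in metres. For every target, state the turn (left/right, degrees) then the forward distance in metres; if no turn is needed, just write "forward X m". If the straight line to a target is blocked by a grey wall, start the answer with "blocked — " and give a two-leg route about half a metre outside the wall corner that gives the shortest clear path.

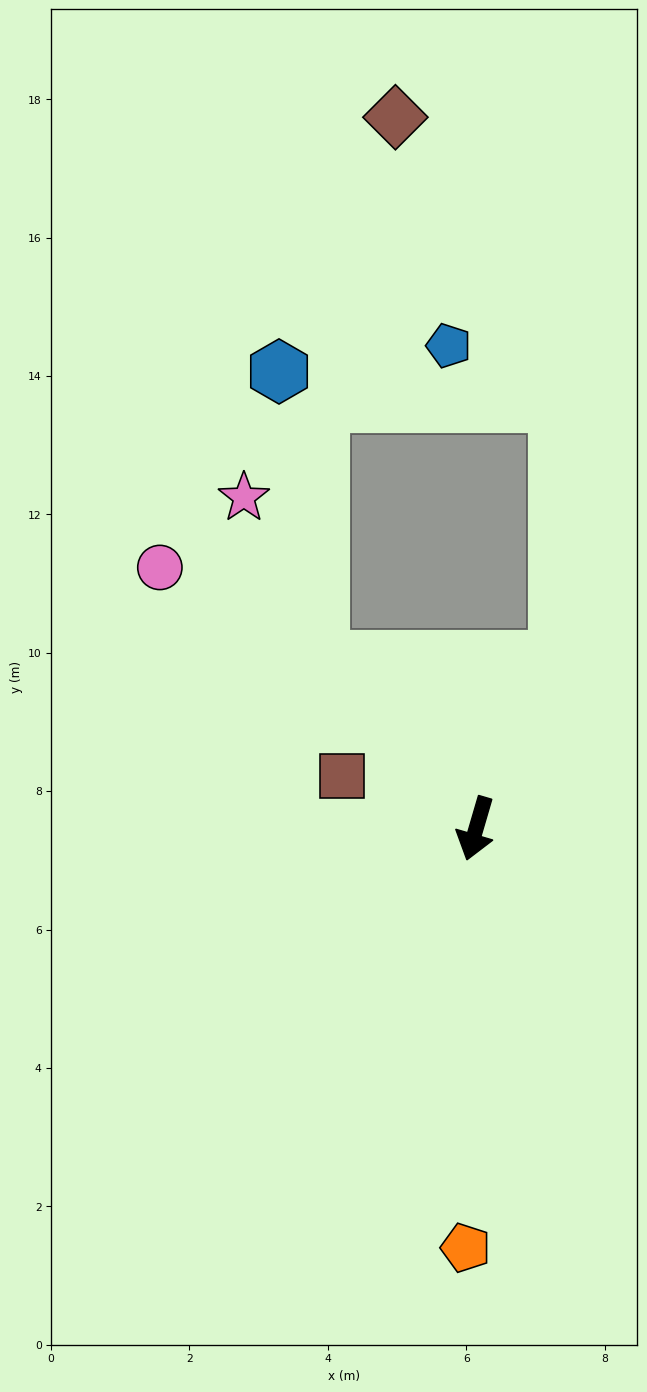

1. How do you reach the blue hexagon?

blocked — turn right 121°, forward 3.3 m, then turn right 35°, forward 4.2 m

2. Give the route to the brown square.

turn right 95°, forward 2.1 m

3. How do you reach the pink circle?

turn right 113°, forward 5.9 m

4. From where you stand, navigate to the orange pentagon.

turn left 15°, forward 6.1 m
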